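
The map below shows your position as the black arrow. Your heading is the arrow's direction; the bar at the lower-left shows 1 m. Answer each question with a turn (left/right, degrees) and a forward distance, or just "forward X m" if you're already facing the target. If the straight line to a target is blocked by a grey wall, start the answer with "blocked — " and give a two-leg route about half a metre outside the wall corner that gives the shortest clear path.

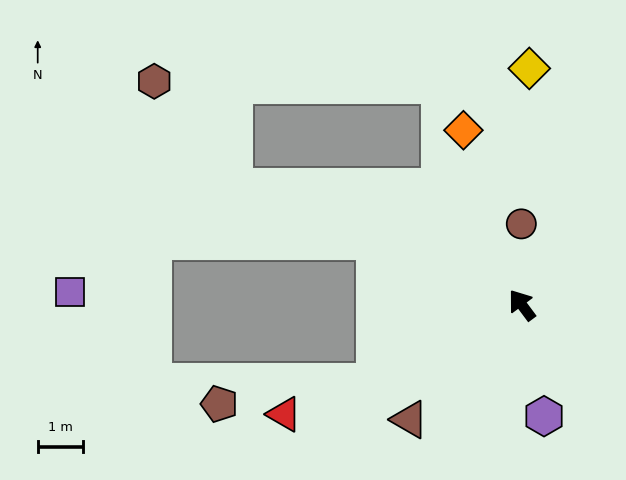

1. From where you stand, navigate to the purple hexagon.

turn left 155°, forward 2.5 m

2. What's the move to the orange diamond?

turn right 18°, forward 4.0 m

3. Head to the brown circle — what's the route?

turn right 36°, forward 1.8 m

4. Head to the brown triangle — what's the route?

turn left 99°, forward 3.5 m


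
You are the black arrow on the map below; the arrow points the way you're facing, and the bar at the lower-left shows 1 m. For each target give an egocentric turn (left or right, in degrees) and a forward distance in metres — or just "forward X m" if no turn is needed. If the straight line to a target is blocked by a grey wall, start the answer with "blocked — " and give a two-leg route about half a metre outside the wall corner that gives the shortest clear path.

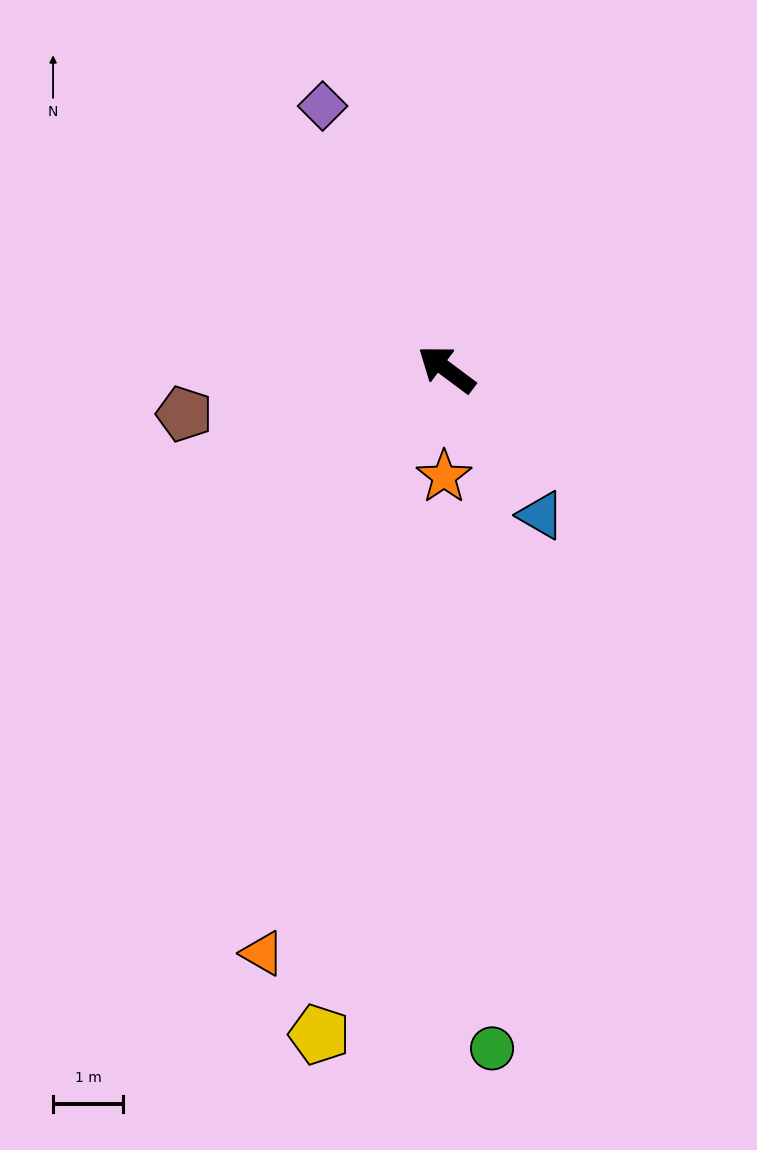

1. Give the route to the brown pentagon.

turn left 46°, forward 3.8 m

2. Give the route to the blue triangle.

turn left 160°, forward 2.5 m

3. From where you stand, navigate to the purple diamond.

turn right 28°, forward 4.2 m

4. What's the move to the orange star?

turn left 125°, forward 1.5 m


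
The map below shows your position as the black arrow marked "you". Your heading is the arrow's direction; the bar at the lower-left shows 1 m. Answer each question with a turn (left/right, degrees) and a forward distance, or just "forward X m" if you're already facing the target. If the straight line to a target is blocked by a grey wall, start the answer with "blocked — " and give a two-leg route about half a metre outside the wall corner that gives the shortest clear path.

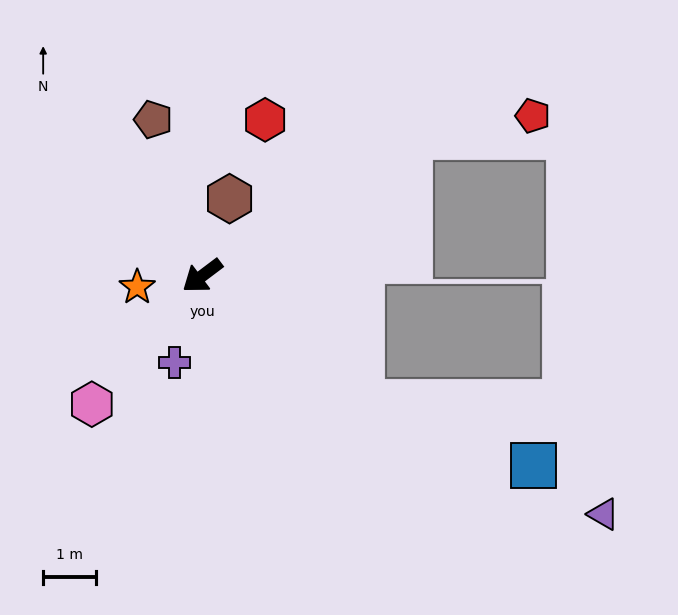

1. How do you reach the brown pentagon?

turn right 110°, forward 3.1 m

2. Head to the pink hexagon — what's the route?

turn left 12°, forward 3.2 m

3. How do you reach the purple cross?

turn left 35°, forward 1.7 m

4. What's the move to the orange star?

turn right 27°, forward 1.2 m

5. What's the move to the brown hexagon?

turn right 146°, forward 1.5 m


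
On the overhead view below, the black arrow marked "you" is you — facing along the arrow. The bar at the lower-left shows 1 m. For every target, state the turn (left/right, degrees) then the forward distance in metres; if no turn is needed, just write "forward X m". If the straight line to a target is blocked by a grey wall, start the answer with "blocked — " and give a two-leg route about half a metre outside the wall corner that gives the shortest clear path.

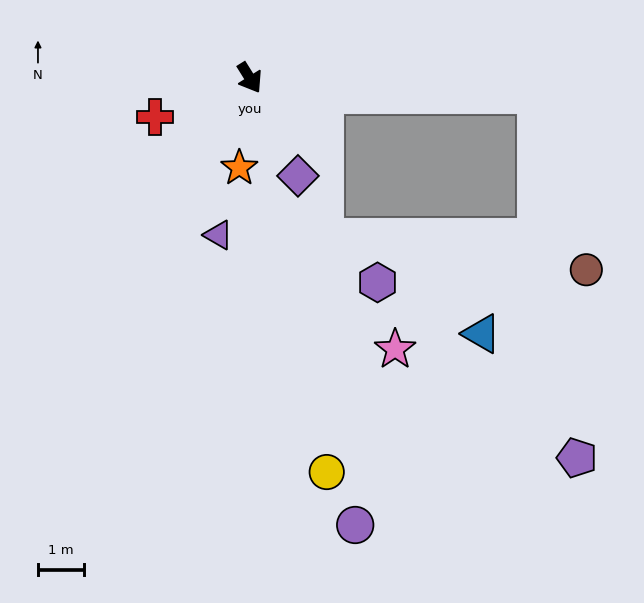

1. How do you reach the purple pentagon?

blocked — turn left 55°, forward 6.3 m, then turn right 81°, forward 8.0 m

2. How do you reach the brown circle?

blocked — turn left 55°, forward 6.3 m, then turn right 71°, forward 4.0 m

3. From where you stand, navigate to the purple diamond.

turn right 6°, forward 2.4 m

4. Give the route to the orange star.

turn right 39°, forward 2.0 m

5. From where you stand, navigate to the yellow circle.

turn right 21°, forward 8.8 m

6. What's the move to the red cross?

turn right 100°, forward 2.2 m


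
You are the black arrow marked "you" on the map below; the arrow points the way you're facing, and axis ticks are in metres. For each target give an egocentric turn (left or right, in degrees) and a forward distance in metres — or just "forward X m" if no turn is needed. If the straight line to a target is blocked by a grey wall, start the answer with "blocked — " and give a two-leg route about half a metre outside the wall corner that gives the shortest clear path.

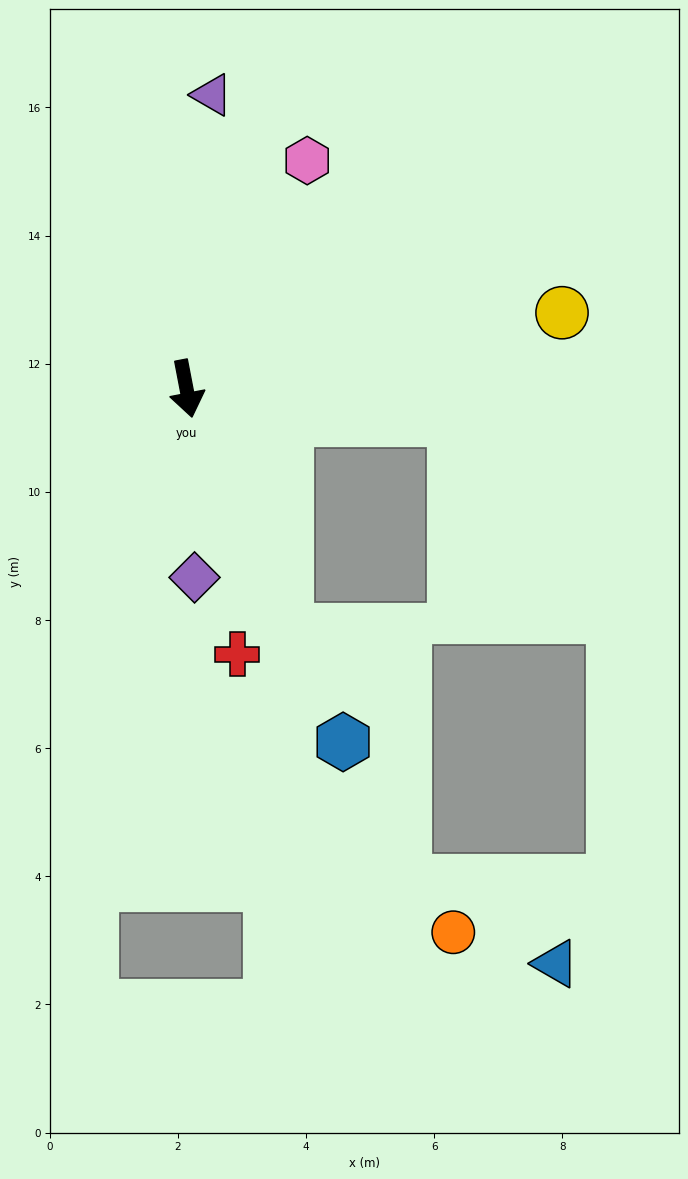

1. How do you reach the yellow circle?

turn left 91°, forward 6.0 m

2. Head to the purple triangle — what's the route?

turn left 164°, forward 4.6 m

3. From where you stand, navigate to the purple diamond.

turn right 8°, forward 2.9 m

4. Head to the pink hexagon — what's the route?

turn left 141°, forward 4.0 m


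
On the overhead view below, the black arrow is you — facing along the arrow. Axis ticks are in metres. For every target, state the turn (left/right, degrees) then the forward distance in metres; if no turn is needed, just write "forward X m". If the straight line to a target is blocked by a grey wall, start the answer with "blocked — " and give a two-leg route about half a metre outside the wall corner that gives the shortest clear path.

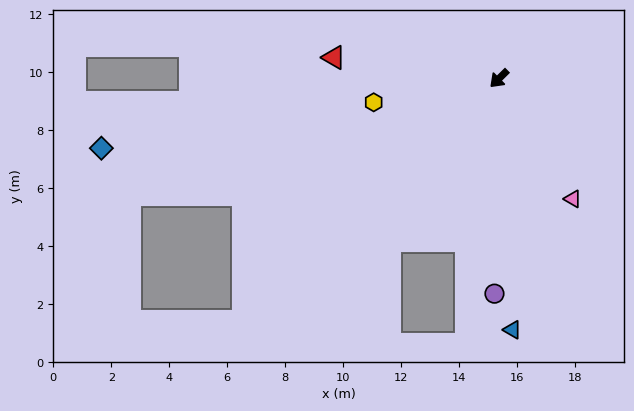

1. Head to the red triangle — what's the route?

turn right 52°, forward 5.7 m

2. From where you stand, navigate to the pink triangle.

turn left 77°, forward 4.9 m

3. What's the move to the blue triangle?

turn left 48°, forward 8.7 m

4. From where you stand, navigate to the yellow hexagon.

turn right 34°, forward 4.4 m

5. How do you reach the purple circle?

turn left 44°, forward 7.4 m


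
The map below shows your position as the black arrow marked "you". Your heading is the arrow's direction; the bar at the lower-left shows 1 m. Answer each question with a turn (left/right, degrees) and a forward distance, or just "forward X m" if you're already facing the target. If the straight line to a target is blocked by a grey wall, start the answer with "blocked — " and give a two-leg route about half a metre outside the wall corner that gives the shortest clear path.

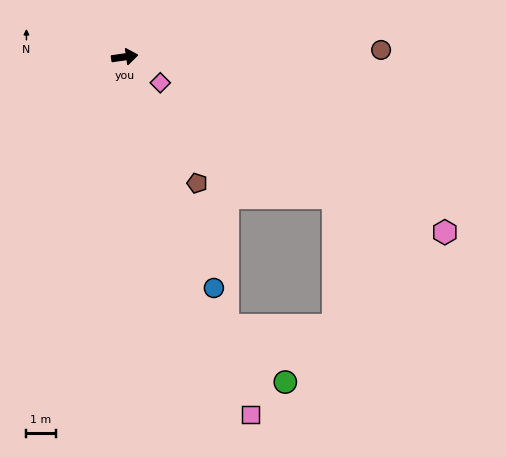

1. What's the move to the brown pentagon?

turn right 68°, forward 5.0 m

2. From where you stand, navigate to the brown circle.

turn right 7°, forward 8.8 m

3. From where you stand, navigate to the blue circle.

turn right 77°, forward 8.5 m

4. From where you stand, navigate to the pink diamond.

turn right 44°, forward 1.5 m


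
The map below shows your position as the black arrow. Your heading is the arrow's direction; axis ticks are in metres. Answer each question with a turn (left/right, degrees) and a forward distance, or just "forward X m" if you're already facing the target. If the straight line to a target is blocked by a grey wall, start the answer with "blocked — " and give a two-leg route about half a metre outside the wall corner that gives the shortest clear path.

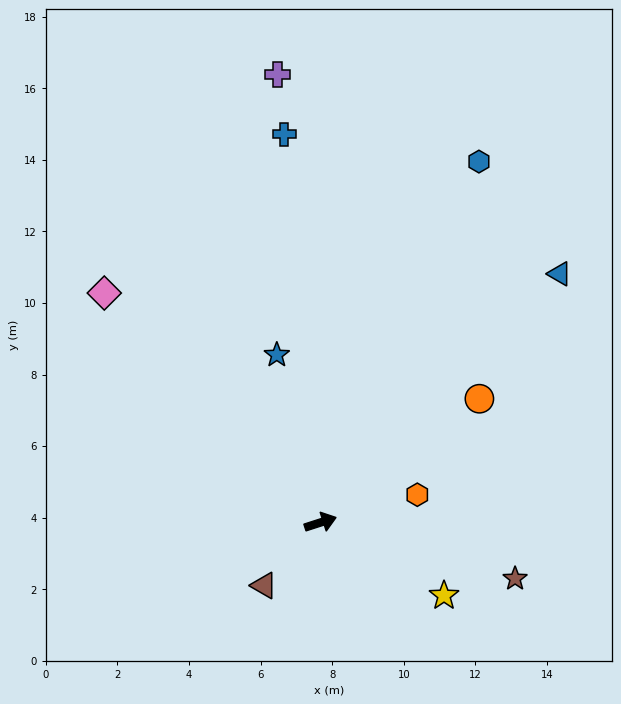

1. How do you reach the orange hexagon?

forward 2.8 m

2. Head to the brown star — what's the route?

turn right 34°, forward 5.7 m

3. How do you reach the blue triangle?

turn left 28°, forward 9.6 m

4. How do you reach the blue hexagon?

turn left 48°, forward 11.0 m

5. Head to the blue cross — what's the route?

turn left 77°, forward 10.9 m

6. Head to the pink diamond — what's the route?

turn left 115°, forward 8.8 m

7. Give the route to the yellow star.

turn right 49°, forward 4.0 m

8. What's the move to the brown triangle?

turn right 150°, forward 2.4 m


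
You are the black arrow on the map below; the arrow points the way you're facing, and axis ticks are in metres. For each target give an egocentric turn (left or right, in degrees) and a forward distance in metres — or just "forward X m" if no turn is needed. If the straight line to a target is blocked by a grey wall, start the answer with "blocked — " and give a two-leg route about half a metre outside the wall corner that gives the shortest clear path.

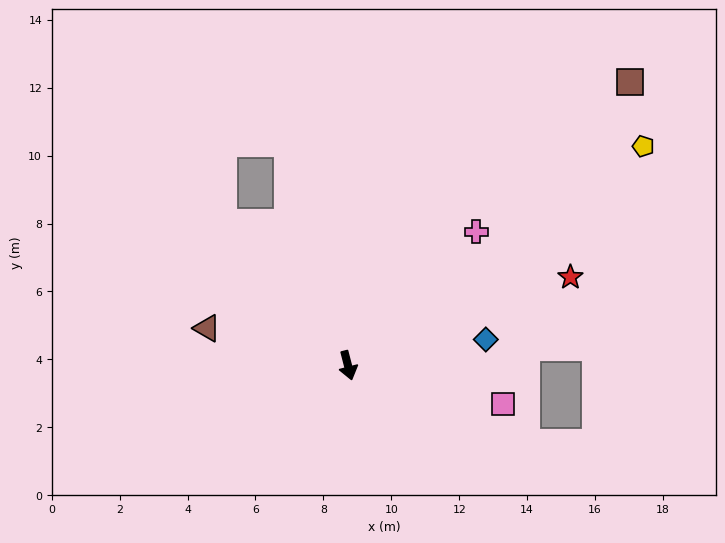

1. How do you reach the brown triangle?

turn right 119°, forward 4.3 m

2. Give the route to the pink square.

turn left 62°, forward 4.7 m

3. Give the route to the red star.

turn left 97°, forward 7.0 m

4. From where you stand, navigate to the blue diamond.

turn left 86°, forward 4.1 m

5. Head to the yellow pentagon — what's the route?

turn left 112°, forward 10.8 m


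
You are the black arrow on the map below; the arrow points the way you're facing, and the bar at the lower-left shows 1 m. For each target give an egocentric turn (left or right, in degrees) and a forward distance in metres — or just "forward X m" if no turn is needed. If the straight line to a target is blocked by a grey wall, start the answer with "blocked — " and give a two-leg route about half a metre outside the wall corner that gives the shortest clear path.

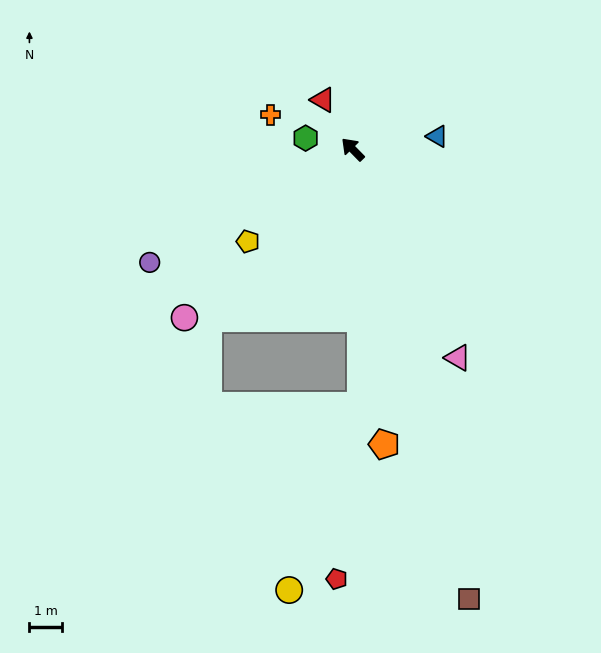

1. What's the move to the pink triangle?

turn left 162°, forward 7.2 m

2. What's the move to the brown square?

turn left 150°, forward 14.3 m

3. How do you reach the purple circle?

turn left 75°, forward 7.1 m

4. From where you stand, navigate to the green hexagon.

turn left 32°, forward 1.5 m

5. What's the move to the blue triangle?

turn right 126°, forward 2.6 m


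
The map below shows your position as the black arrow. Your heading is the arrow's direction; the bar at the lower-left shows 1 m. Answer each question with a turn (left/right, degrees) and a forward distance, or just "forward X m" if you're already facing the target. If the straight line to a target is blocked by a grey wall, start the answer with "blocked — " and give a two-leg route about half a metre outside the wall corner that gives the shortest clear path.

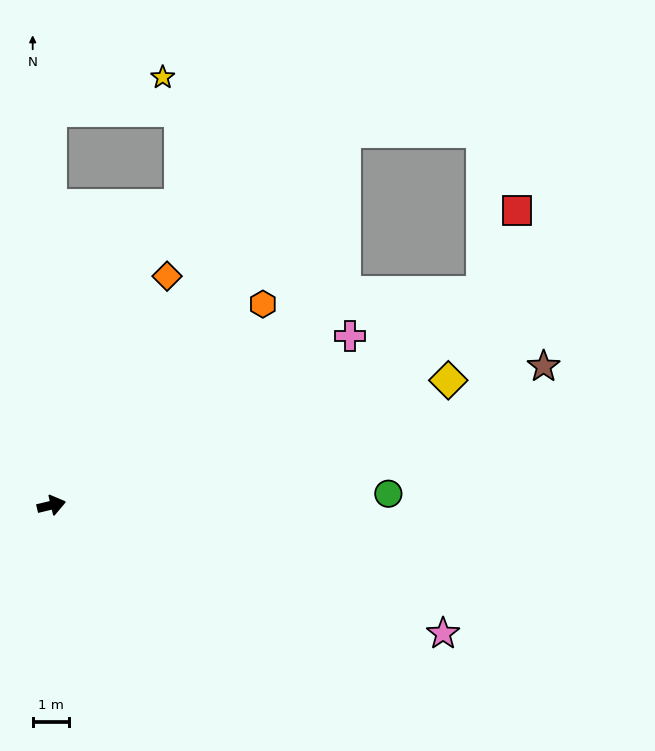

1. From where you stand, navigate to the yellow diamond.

turn left 4°, forward 11.3 m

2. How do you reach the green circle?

turn right 11°, forward 9.2 m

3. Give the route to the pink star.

turn right 32°, forward 11.2 m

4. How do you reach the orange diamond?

turn left 50°, forward 7.0 m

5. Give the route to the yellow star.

blocked — turn left 77°, forward 10.7 m, then turn right 73°, forward 3.2 m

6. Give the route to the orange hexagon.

turn left 30°, forward 8.0 m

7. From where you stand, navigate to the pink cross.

turn left 16°, forward 9.4 m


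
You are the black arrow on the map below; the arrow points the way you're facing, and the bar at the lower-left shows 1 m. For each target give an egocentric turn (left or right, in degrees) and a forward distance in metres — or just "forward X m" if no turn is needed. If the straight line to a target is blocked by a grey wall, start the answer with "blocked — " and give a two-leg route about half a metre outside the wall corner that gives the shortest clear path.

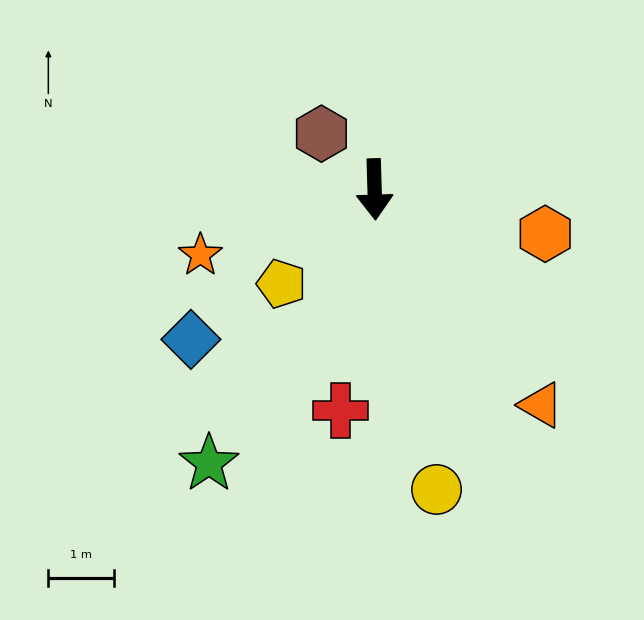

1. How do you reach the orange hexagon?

turn left 74°, forward 2.7 m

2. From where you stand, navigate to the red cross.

turn right 10°, forward 3.4 m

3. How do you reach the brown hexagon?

turn right 138°, forward 1.2 m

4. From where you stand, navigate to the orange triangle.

turn left 36°, forward 4.2 m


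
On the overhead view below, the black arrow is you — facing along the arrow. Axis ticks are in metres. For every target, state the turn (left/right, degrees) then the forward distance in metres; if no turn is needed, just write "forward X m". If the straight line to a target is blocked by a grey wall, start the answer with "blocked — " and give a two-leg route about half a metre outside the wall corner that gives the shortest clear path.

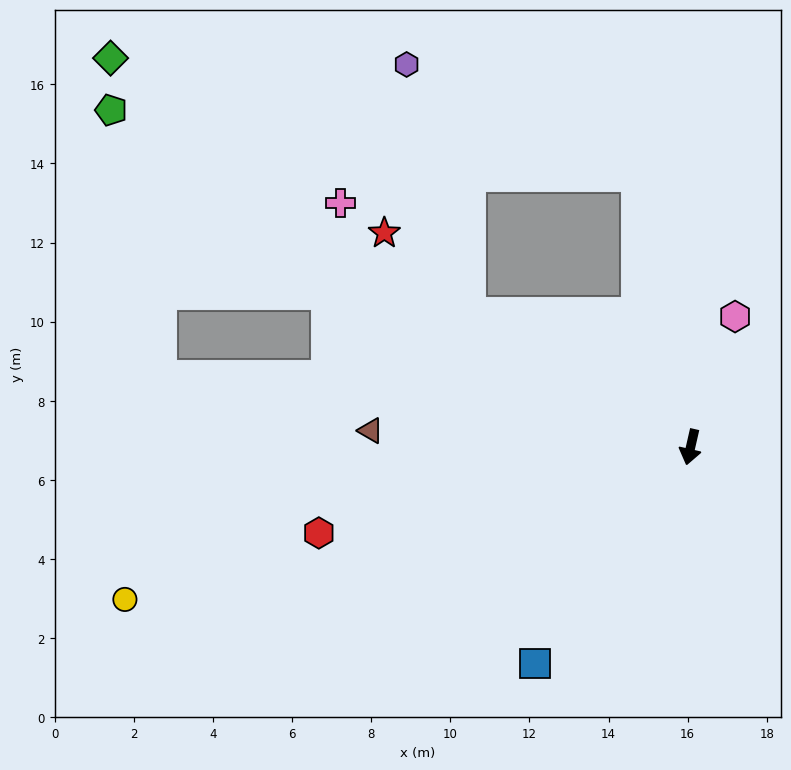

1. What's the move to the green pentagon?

turn right 107°, forward 16.9 m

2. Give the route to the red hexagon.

turn right 64°, forward 9.6 m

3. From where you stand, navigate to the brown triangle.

turn right 80°, forward 8.1 m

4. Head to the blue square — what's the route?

turn right 23°, forward 6.7 m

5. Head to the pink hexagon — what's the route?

turn left 174°, forward 3.5 m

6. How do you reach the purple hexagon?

blocked — turn right 108°, forward 6.5 m, then turn right 45°, forward 6.5 m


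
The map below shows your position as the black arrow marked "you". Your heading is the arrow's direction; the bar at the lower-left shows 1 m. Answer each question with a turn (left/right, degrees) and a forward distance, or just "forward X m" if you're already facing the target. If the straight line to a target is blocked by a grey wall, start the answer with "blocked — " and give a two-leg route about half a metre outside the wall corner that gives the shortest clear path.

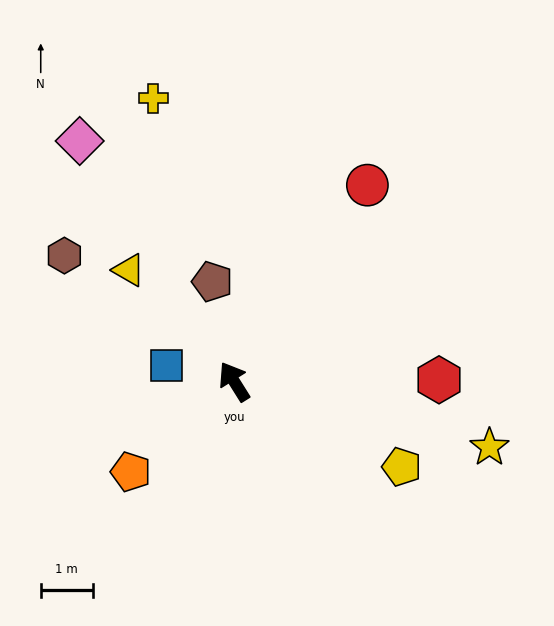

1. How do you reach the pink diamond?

forward 5.5 m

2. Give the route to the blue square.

turn left 44°, forward 1.3 m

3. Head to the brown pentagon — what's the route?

turn right 20°, forward 2.0 m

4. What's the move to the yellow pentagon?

turn right 149°, forward 3.6 m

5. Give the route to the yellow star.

turn right 136°, forward 5.0 m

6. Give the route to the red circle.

turn right 66°, forward 4.5 m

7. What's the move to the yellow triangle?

turn left 11°, forward 2.9 m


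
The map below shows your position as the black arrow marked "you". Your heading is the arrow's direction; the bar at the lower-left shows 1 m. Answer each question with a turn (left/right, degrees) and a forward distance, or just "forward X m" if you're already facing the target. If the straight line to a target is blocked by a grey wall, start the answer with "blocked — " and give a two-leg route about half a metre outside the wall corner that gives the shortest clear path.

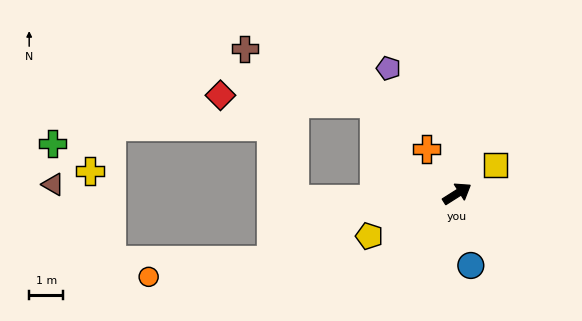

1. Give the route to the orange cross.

turn left 92°, forward 1.6 m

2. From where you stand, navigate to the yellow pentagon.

turn left 174°, forward 2.9 m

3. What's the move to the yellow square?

turn left 4°, forward 1.4 m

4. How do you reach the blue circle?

turn right 112°, forward 2.2 m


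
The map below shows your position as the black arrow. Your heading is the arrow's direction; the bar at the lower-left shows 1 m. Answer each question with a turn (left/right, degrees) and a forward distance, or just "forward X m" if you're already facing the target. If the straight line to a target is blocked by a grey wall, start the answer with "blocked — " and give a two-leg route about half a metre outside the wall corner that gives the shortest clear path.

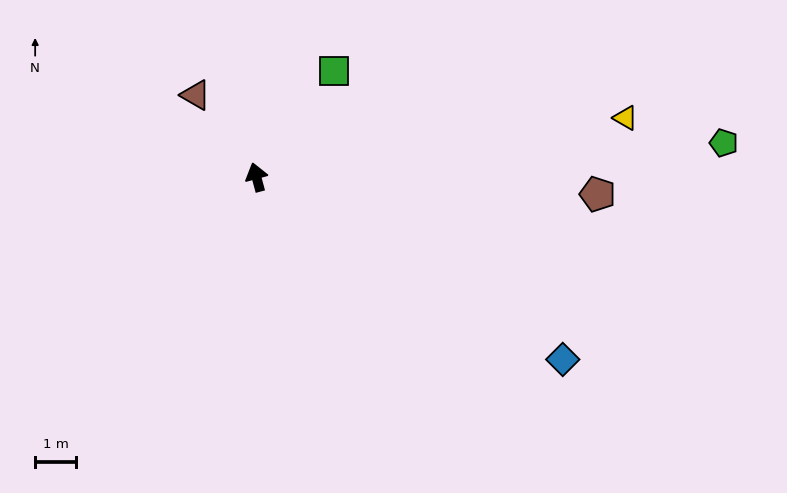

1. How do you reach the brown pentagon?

turn right 108°, forward 8.4 m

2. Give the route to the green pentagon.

turn right 101°, forward 11.5 m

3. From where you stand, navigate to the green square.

turn right 51°, forward 3.2 m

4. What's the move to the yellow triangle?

turn right 96°, forward 9.2 m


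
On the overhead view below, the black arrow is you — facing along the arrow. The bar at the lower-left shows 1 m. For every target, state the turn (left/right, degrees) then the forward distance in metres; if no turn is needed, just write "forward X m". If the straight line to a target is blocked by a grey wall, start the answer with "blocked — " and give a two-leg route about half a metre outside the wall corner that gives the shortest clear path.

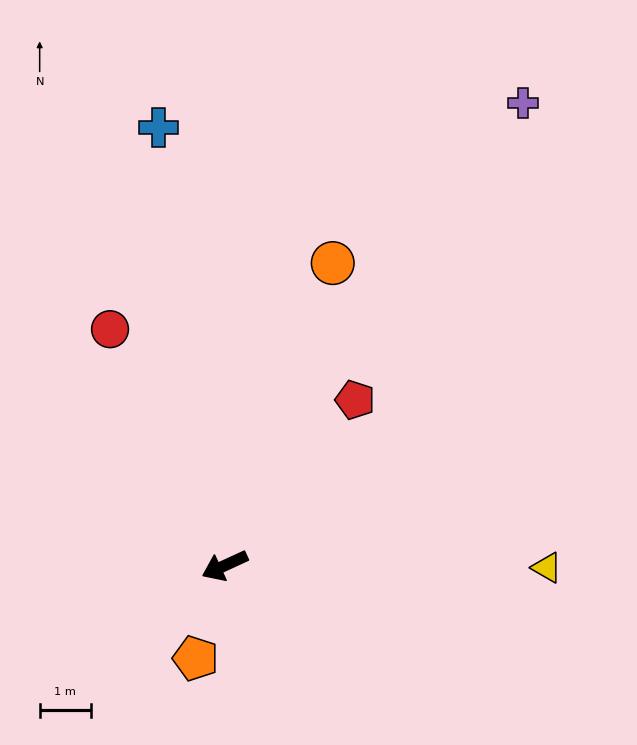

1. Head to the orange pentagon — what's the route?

turn left 48°, forward 1.9 m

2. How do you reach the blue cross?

turn right 106°, forward 8.7 m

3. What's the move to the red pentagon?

turn right 153°, forward 4.1 m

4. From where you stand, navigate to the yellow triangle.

turn left 155°, forward 6.3 m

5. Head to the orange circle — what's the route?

turn right 134°, forward 6.3 m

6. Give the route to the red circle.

turn right 89°, forward 5.2 m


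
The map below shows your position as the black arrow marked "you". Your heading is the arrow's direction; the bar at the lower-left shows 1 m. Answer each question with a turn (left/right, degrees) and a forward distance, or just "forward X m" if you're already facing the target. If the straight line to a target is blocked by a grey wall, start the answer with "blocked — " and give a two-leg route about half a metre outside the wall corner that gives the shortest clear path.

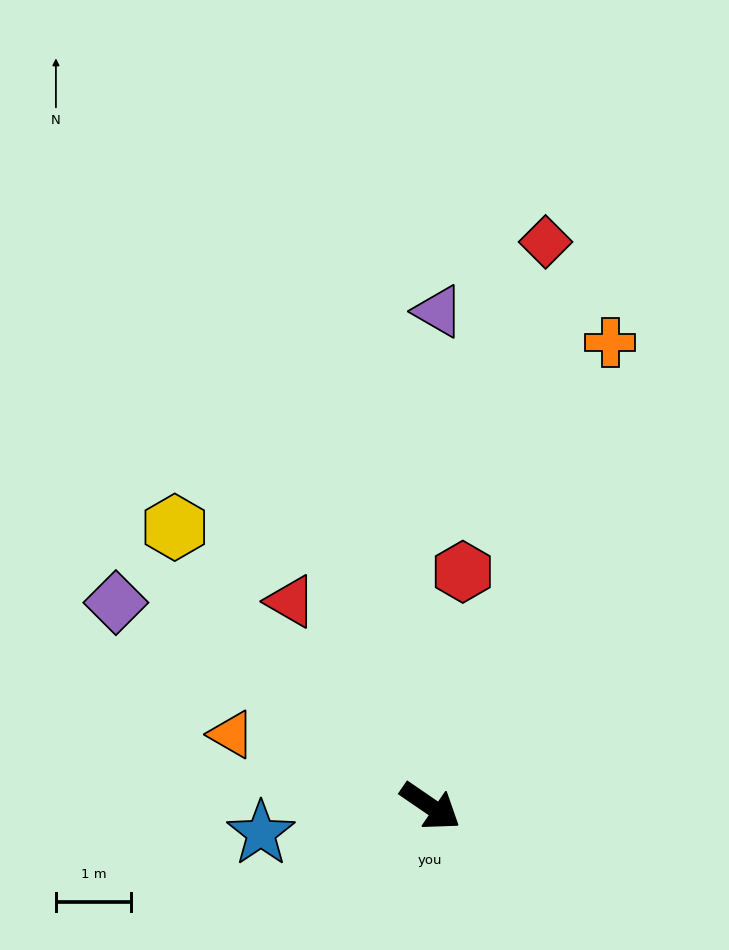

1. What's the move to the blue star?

turn right 137°, forward 2.3 m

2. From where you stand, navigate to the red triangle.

turn left 159°, forward 3.3 m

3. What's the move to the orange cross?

turn left 103°, forward 6.6 m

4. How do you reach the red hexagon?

turn left 117°, forward 3.1 m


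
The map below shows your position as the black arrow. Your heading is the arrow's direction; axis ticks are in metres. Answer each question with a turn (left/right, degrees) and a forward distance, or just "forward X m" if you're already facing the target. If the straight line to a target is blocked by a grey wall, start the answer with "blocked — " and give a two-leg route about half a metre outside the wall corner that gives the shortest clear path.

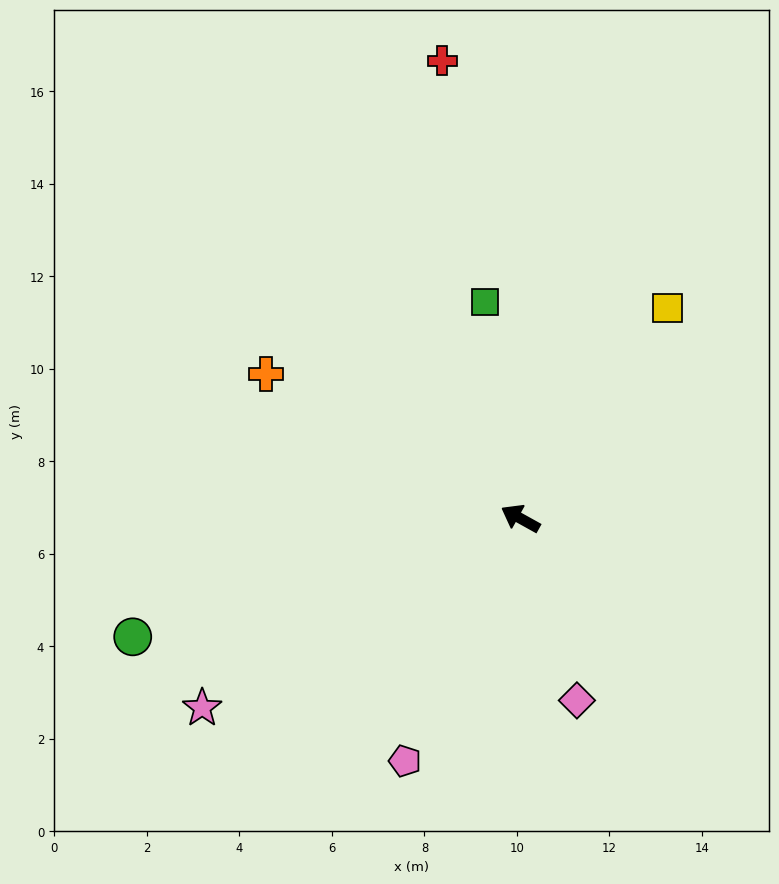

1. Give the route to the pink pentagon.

turn left 94°, forward 5.8 m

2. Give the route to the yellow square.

turn right 96°, forward 5.6 m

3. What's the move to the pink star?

turn left 60°, forward 8.0 m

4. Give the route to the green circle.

turn left 46°, forward 8.8 m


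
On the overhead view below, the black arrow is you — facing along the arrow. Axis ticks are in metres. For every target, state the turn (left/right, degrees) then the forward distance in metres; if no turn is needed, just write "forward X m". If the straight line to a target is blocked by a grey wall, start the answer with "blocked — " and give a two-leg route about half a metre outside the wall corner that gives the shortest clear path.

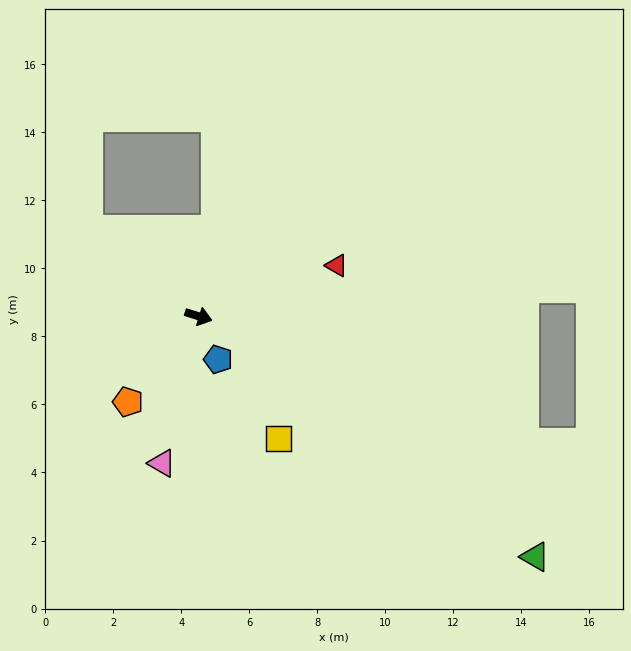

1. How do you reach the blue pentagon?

turn right 48°, forward 1.4 m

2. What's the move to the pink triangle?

turn right 87°, forward 4.5 m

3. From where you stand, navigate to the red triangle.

turn left 38°, forward 4.3 m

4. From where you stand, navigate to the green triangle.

turn right 18°, forward 12.2 m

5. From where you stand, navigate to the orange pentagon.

turn right 112°, forward 3.3 m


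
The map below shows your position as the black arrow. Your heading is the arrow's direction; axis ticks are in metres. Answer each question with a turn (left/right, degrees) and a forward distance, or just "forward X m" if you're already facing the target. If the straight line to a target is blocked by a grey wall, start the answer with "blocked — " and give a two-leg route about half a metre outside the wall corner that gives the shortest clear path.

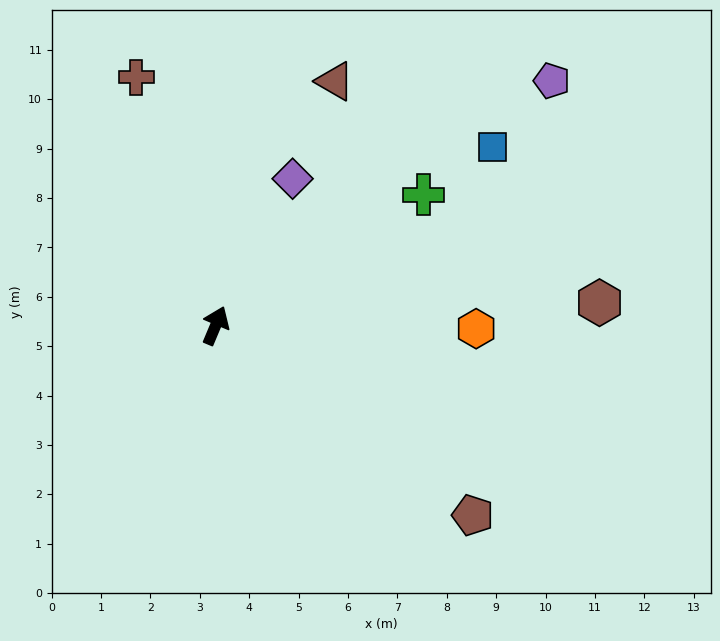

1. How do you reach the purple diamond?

turn right 5°, forward 3.4 m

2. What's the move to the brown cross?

turn left 40°, forward 5.3 m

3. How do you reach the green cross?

turn right 35°, forward 5.0 m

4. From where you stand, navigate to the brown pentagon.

turn right 104°, forward 6.5 m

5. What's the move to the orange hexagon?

turn right 68°, forward 5.3 m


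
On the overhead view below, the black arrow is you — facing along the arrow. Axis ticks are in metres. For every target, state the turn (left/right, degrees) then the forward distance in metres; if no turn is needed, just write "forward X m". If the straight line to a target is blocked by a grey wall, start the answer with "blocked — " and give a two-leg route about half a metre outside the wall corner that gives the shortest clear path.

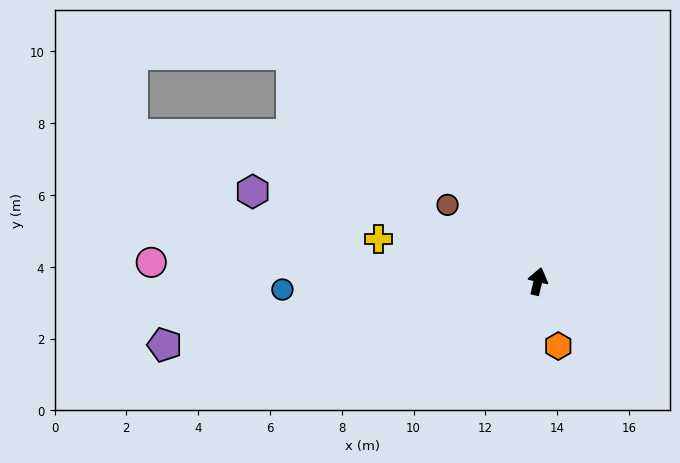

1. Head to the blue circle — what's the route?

turn left 105°, forward 7.1 m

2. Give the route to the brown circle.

turn left 63°, forward 3.3 m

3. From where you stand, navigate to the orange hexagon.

turn right 149°, forward 1.9 m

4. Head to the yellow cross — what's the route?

turn left 89°, forward 4.6 m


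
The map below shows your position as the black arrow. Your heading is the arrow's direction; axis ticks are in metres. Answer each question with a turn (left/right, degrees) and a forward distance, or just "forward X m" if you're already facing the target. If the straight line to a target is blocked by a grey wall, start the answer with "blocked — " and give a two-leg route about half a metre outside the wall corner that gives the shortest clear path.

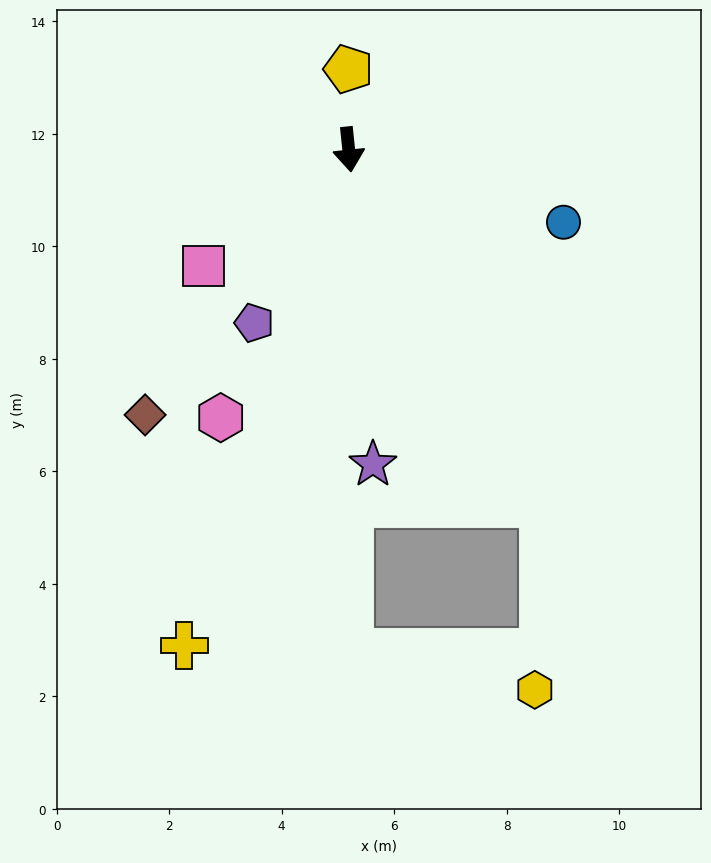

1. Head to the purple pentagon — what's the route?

turn right 34°, forward 3.5 m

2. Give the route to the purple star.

forward 5.6 m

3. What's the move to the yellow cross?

turn right 24°, forward 9.3 m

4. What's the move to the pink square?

turn right 57°, forward 3.3 m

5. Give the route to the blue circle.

turn left 65°, forward 4.0 m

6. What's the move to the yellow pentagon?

turn left 174°, forward 1.4 m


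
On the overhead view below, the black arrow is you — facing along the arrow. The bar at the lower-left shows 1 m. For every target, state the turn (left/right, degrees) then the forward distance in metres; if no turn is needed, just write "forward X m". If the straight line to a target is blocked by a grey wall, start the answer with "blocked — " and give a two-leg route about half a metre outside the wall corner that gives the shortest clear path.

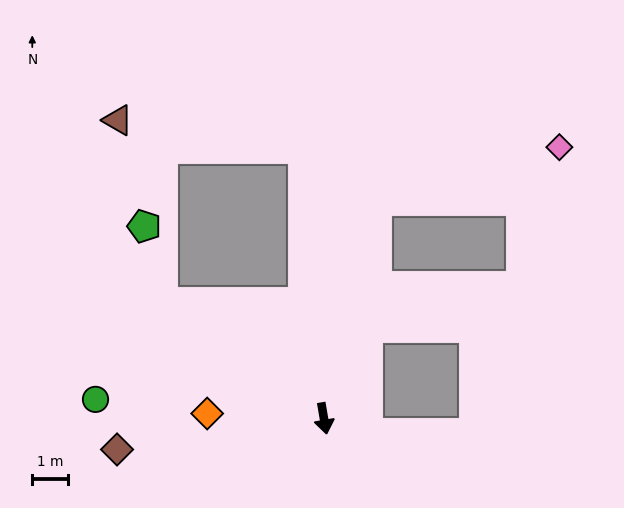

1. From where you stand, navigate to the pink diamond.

blocked — turn left 157°, forward 6.3 m, then turn right 60°, forward 5.4 m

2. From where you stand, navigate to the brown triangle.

blocked — turn left 175°, forward 7.6 m, then turn left 77°, forward 5.3 m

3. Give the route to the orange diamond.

turn right 102°, forward 3.3 m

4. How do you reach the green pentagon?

blocked — turn right 136°, forward 5.6 m, then turn right 39°, forward 2.2 m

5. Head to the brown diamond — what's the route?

turn right 91°, forward 5.9 m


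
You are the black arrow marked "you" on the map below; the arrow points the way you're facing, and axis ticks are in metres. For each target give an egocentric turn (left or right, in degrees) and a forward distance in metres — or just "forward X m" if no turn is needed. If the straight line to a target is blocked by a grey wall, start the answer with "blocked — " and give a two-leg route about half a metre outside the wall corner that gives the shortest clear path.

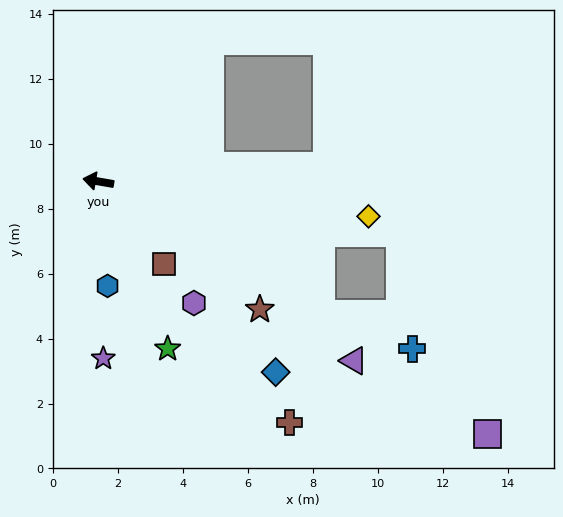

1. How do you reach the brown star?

turn left 151°, forward 6.3 m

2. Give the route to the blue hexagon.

turn left 105°, forward 3.2 m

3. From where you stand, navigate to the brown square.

turn left 138°, forward 3.2 m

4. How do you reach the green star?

turn left 122°, forward 5.6 m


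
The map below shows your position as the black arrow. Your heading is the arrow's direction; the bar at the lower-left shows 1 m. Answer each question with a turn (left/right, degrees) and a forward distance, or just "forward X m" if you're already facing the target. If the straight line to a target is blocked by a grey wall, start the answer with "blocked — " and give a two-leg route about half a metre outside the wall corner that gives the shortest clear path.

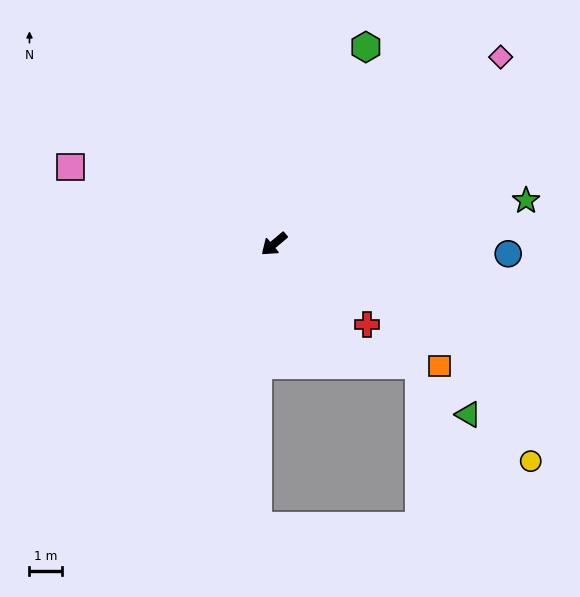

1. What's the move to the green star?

turn left 150°, forward 7.8 m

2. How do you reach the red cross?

turn left 99°, forward 3.7 m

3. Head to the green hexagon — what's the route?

turn right 155°, forward 6.6 m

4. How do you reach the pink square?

turn right 61°, forward 6.6 m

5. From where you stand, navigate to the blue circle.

turn left 138°, forward 7.1 m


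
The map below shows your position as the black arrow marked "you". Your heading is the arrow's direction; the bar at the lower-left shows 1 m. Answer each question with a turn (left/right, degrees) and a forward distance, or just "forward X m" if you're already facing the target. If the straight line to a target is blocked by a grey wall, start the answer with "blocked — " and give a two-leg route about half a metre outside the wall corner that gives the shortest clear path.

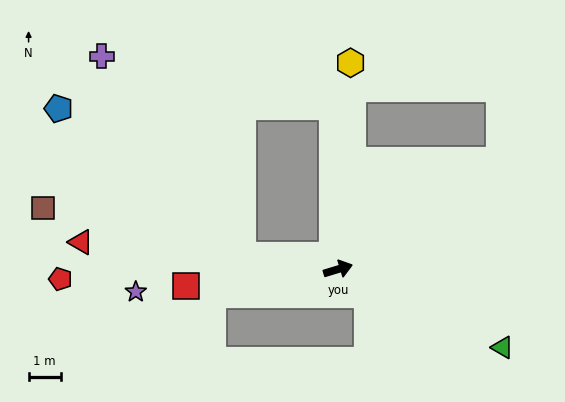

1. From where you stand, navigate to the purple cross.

blocked — turn left 155°, forward 3.0 m, then turn right 46°, forward 7.6 m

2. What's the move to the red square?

turn left 169°, forward 4.8 m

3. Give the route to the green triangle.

turn right 42°, forward 5.7 m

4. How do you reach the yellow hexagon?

turn left 70°, forward 6.5 m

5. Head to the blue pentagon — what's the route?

blocked — turn left 155°, forward 3.0 m, then turn right 30°, forward 7.4 m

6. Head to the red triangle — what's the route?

turn left 157°, forward 8.1 m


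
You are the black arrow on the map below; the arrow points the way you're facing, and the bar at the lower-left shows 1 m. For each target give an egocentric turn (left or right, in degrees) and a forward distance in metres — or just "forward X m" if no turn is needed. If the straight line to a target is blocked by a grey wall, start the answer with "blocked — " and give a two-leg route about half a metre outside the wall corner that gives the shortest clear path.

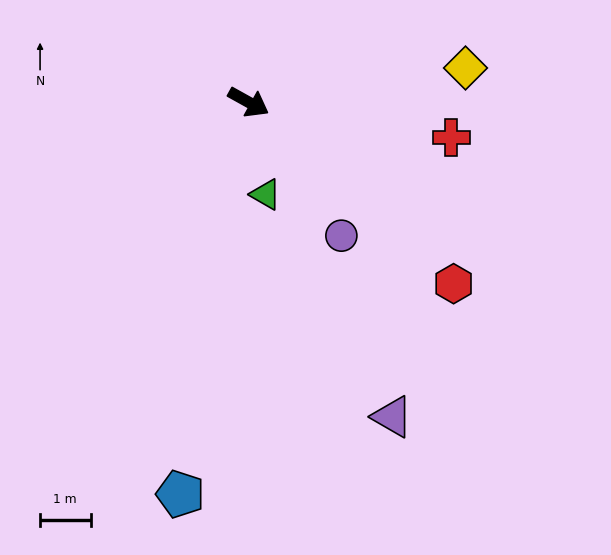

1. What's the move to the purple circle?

turn right 26°, forward 3.2 m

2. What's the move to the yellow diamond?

turn left 38°, forward 4.4 m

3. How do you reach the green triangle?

turn right 51°, forward 1.9 m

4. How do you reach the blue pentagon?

turn right 71°, forward 7.9 m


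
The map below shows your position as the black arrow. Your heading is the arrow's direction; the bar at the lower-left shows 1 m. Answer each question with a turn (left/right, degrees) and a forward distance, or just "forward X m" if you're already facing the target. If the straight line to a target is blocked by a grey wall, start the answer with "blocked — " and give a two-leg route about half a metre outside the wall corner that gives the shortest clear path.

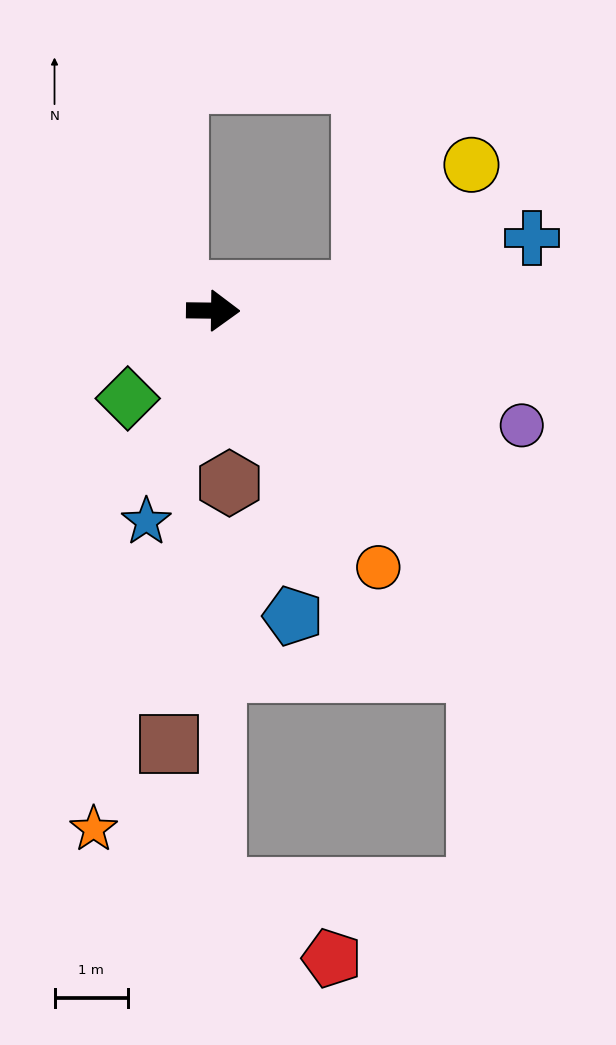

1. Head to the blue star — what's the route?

turn right 107°, forward 3.0 m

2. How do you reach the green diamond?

turn right 134°, forward 1.7 m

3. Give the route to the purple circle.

turn right 20°, forward 4.5 m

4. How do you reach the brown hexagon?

turn right 84°, forward 2.4 m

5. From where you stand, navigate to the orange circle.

turn right 57°, forward 4.2 m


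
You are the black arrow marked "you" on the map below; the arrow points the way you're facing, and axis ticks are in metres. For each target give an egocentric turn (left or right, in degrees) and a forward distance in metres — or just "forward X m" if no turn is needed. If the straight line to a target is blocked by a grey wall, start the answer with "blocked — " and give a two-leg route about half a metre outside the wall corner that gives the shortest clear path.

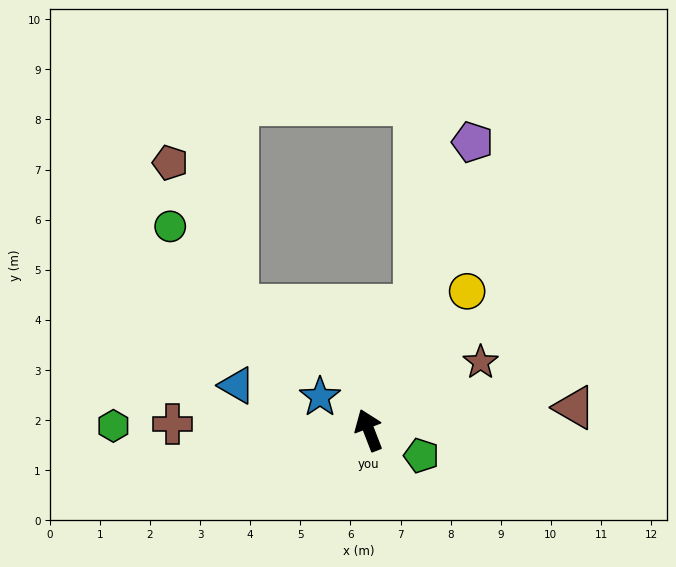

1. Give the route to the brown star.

turn right 80°, forward 2.6 m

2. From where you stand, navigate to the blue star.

turn left 35°, forward 1.2 m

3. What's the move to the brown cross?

turn left 67°, forward 3.9 m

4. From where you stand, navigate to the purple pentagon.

turn right 41°, forward 6.1 m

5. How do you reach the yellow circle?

turn right 56°, forward 3.4 m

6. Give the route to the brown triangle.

turn right 105°, forward 4.1 m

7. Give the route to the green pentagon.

turn right 137°, forward 1.2 m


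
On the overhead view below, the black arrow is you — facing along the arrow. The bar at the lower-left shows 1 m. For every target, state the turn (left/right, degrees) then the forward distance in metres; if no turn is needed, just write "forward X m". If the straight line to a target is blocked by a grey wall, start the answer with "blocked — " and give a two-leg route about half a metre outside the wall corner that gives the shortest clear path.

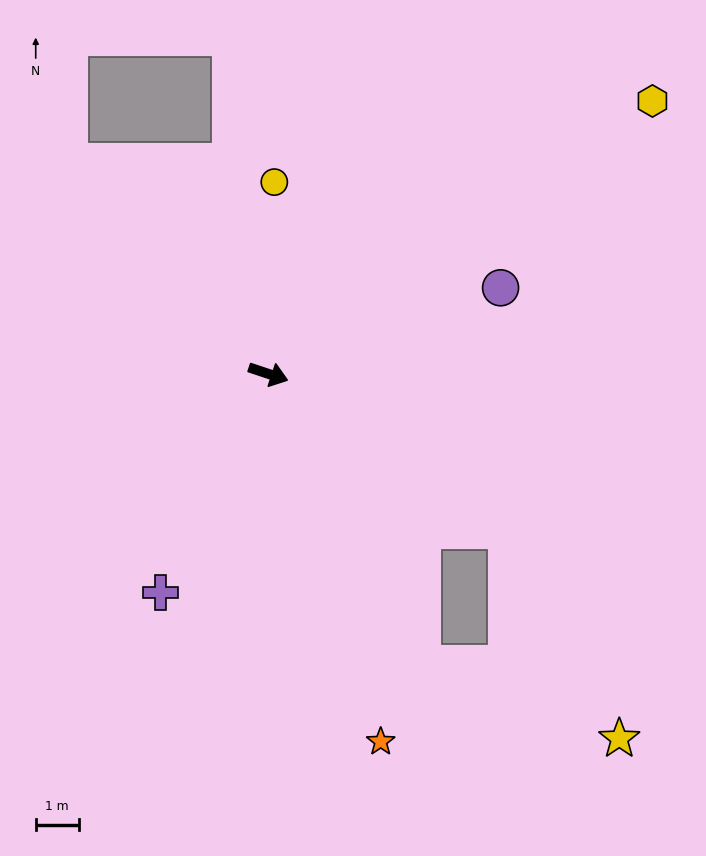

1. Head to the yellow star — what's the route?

blocked — turn right 15°, forward 6.6 m, then turn right 28°, forward 5.5 m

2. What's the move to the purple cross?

turn right 98°, forward 5.7 m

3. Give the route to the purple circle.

turn left 39°, forward 5.7 m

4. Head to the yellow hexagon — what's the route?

turn left 54°, forward 10.9 m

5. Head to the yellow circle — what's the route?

turn left 107°, forward 4.4 m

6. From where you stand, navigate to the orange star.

turn right 55°, forward 8.9 m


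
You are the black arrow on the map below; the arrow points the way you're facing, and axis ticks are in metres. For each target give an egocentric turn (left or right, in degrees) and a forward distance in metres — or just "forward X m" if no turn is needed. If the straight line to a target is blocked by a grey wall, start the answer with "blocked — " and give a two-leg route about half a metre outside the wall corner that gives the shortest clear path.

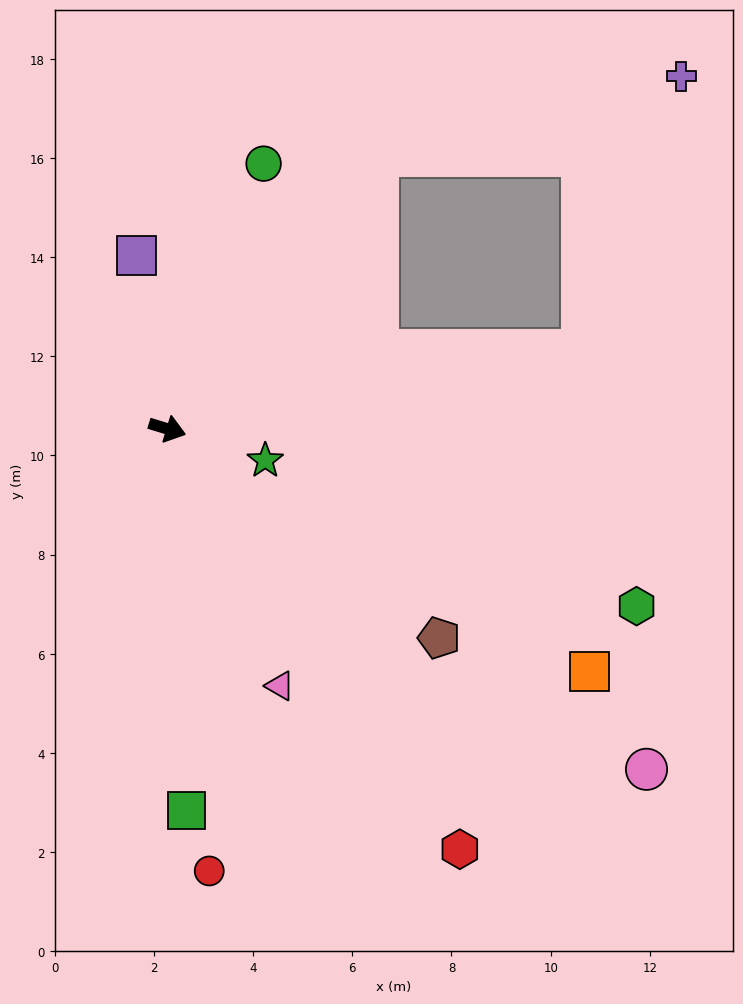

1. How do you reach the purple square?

turn left 117°, forward 3.6 m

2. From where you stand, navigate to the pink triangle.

turn right 49°, forward 5.7 m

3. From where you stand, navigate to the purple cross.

blocked — turn left 69°, forward 7.0 m, then turn right 37°, forward 6.3 m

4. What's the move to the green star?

forward 2.1 m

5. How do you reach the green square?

turn right 70°, forward 7.7 m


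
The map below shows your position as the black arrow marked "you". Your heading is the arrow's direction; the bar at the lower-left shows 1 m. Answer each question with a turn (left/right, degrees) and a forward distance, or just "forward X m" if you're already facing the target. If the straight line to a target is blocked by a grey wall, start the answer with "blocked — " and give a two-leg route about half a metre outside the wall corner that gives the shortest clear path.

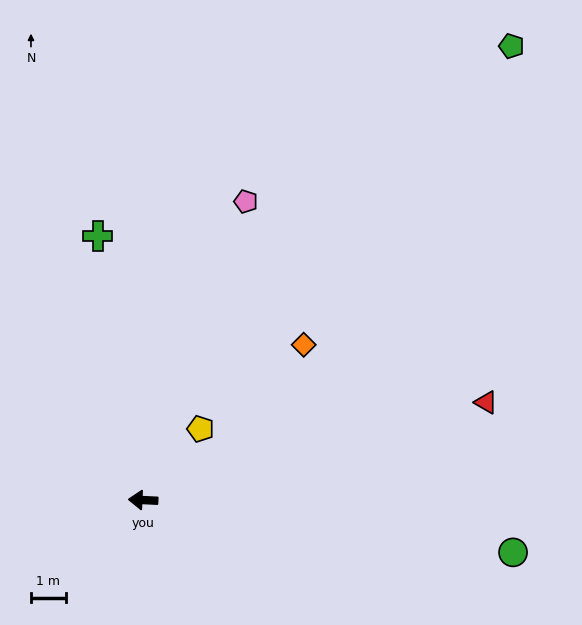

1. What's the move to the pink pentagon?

turn right 106°, forward 9.0 m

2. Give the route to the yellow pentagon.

turn right 126°, forward 2.6 m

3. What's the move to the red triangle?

turn right 161°, forward 10.2 m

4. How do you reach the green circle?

turn left 175°, forward 10.7 m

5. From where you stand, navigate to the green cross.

turn right 78°, forward 7.7 m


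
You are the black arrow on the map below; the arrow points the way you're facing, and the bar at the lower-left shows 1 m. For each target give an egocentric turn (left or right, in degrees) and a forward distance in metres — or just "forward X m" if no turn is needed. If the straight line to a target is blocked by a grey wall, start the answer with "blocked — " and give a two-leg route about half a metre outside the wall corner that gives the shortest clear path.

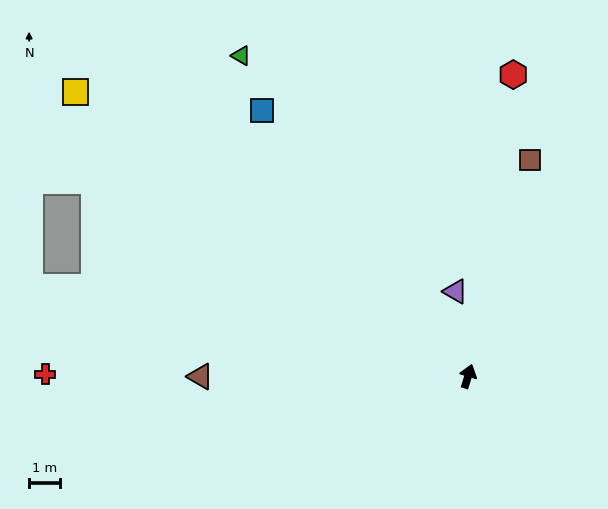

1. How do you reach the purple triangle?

turn left 26°, forward 2.7 m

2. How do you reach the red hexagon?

turn left 9°, forward 9.8 m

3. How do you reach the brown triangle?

turn left 107°, forward 8.6 m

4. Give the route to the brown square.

forward 7.2 m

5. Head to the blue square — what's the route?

turn left 55°, forward 10.8 m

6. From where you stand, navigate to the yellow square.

turn left 71°, forward 15.5 m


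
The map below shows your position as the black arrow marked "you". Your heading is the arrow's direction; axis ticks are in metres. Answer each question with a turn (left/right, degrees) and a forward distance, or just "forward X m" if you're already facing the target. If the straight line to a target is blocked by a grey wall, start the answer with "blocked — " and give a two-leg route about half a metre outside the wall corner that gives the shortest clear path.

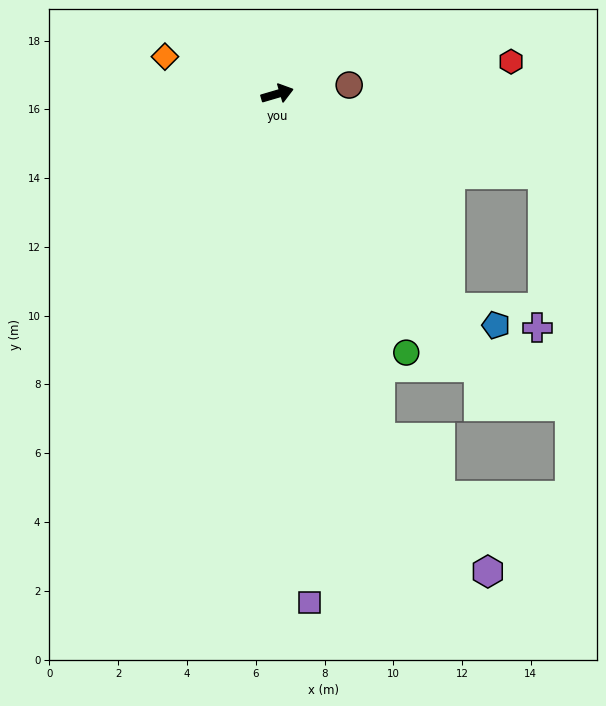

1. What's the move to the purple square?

turn right 103°, forward 14.8 m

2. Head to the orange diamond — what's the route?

turn left 145°, forward 3.4 m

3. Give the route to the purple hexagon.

blocked — turn right 90°, forward 10.4 m, then turn left 22°, forward 5.0 m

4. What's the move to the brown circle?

turn right 9°, forward 2.1 m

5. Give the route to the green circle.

turn right 80°, forward 8.4 m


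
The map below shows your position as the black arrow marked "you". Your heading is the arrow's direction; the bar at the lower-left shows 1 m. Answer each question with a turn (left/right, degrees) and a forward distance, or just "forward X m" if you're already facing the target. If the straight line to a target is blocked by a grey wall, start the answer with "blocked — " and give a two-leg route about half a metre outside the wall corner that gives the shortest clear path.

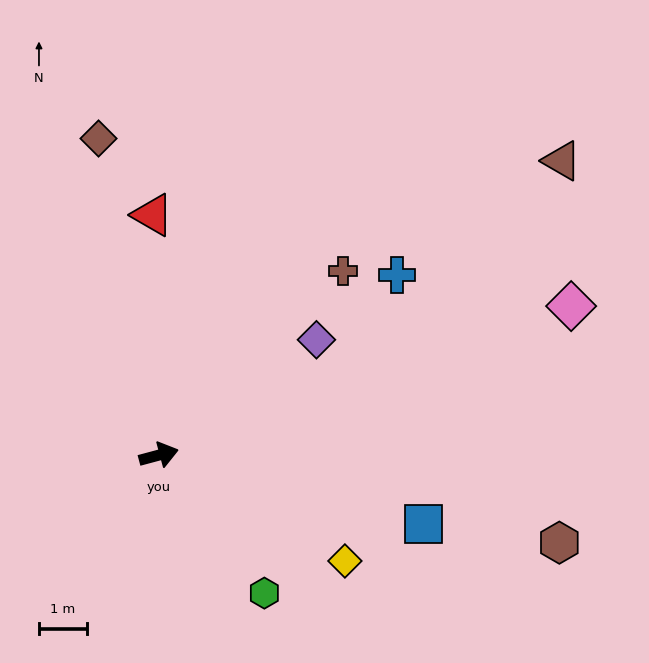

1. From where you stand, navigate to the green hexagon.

turn right 68°, forward 3.7 m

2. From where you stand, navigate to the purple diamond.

turn left 21°, forward 4.1 m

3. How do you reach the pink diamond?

turn left 5°, forward 9.2 m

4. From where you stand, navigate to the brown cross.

turn left 30°, forward 5.5 m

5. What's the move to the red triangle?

turn left 76°, forward 5.1 m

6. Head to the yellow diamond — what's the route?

turn right 45°, forward 4.5 m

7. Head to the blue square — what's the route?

turn right 30°, forward 5.7 m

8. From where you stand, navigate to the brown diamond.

turn left 86°, forward 6.8 m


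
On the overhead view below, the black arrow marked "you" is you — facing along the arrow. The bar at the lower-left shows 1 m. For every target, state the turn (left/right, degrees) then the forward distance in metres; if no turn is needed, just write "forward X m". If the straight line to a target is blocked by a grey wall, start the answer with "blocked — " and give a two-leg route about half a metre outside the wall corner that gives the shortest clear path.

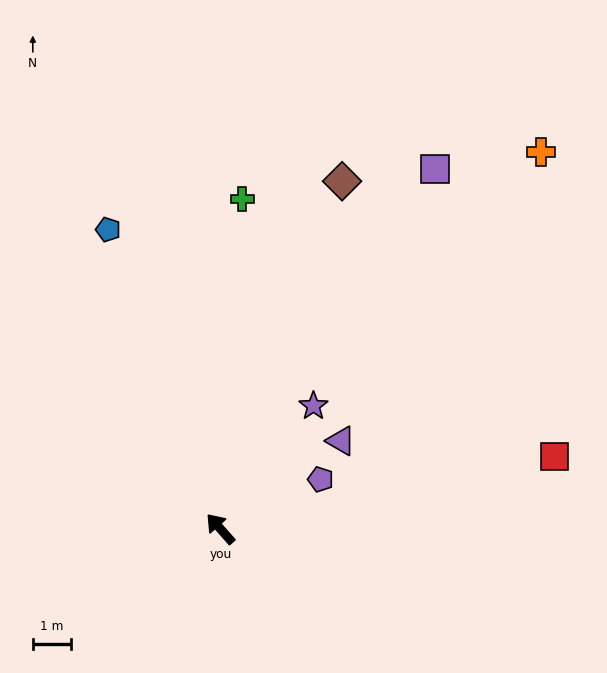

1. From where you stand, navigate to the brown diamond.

turn right 61°, forward 9.6 m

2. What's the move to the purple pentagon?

turn right 105°, forward 2.9 m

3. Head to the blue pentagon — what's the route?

turn right 21°, forward 8.3 m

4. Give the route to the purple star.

turn right 79°, forward 4.0 m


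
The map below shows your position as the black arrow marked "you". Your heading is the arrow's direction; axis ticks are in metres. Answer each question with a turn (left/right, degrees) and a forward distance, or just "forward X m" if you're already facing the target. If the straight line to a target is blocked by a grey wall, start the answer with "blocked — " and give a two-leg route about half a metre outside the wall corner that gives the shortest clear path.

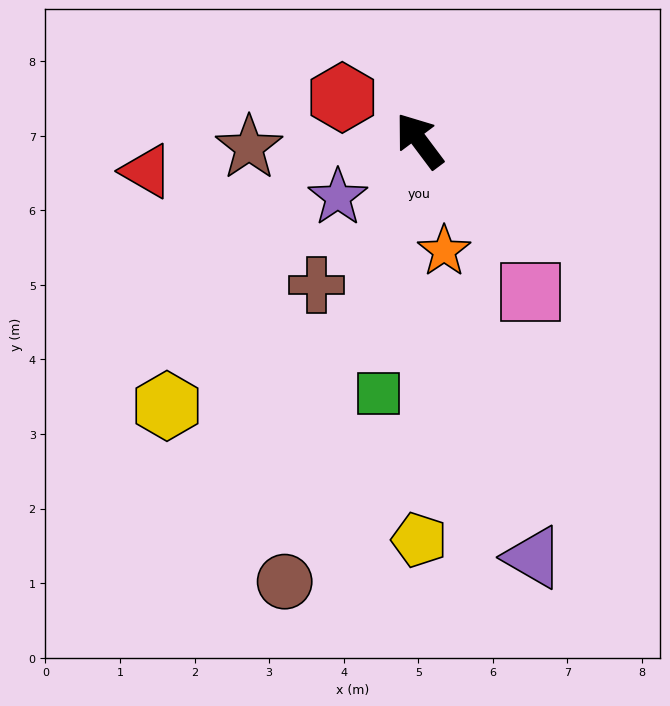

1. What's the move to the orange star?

turn left 156°, forward 1.5 m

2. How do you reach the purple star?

turn left 88°, forward 1.3 m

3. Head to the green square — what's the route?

turn left 134°, forward 3.4 m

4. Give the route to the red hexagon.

turn left 24°, forward 1.2 m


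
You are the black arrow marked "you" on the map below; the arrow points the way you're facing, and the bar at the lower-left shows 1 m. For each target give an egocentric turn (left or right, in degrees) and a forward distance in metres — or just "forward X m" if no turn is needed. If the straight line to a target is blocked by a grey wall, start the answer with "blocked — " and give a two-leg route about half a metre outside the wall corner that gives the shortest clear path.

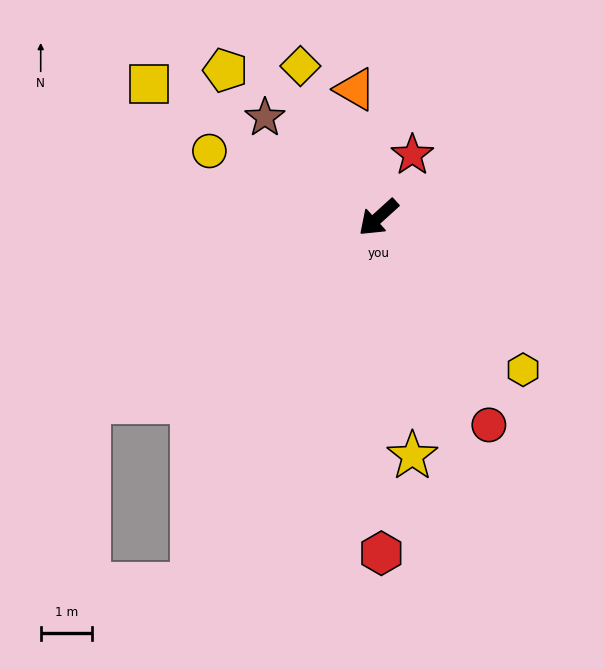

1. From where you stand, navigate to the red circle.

turn left 76°, forward 4.5 m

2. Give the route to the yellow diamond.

turn right 105°, forward 3.3 m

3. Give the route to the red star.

turn right 161°, forward 1.4 m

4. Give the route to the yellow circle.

turn right 64°, forward 3.5 m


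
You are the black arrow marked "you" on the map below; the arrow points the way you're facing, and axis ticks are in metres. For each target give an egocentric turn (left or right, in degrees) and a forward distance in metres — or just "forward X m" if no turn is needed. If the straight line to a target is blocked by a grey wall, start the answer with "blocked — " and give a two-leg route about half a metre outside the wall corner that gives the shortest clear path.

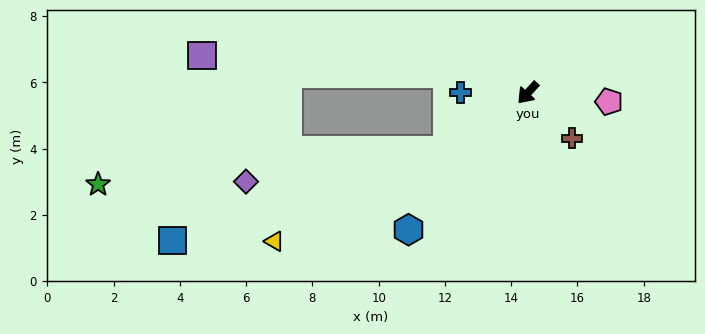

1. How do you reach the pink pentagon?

turn left 126°, forward 2.5 m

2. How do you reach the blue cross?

turn right 48°, forward 2.0 m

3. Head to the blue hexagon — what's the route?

forward 5.5 m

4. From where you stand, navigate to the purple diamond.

blocked — turn right 13°, forward 3.0 m, then turn right 26°, forward 6.1 m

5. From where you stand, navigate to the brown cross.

turn left 87°, forward 1.9 m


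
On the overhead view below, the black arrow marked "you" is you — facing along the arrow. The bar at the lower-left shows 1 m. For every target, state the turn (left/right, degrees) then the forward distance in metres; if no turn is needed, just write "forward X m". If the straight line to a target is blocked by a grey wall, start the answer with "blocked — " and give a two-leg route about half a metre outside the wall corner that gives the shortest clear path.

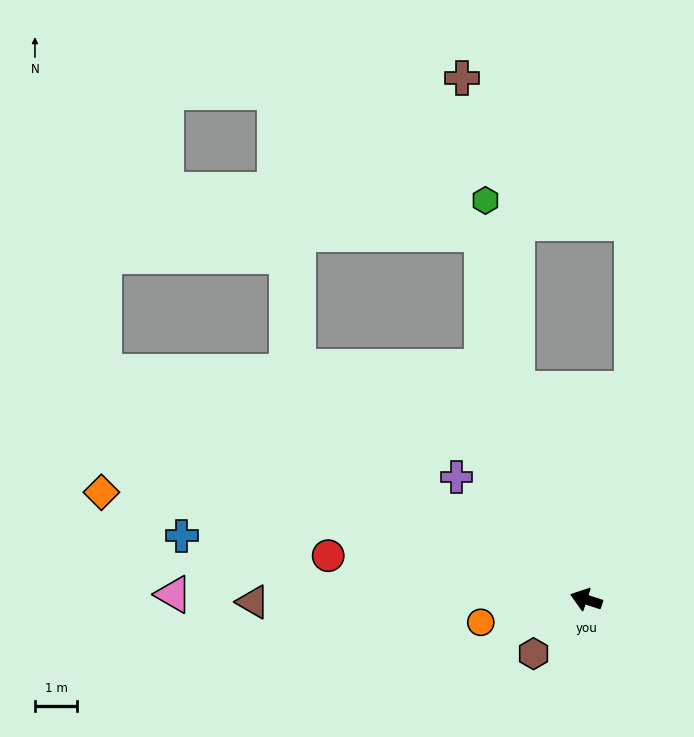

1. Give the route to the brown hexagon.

turn left 64°, forward 1.8 m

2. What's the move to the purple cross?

turn right 25°, forward 4.2 m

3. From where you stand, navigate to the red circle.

turn left 8°, forward 6.2 m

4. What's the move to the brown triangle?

turn left 19°, forward 7.9 m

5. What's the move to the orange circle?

turn left 30°, forward 2.5 m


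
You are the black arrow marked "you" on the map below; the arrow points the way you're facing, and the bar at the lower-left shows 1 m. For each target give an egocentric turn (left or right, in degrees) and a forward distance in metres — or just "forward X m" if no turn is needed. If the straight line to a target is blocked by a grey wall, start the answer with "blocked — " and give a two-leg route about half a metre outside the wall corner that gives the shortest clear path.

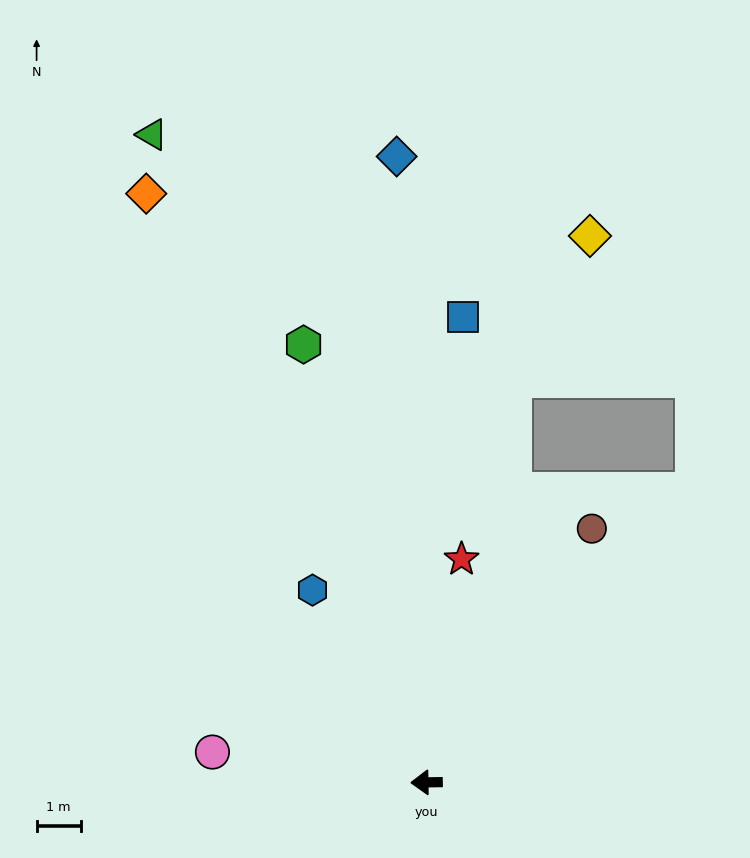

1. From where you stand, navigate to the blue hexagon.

turn right 60°, forward 5.1 m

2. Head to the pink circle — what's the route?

turn right 9°, forward 4.9 m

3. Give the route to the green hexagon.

turn right 75°, forward 10.3 m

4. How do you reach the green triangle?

turn right 68°, forward 16.0 m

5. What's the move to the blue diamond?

turn right 88°, forward 14.3 m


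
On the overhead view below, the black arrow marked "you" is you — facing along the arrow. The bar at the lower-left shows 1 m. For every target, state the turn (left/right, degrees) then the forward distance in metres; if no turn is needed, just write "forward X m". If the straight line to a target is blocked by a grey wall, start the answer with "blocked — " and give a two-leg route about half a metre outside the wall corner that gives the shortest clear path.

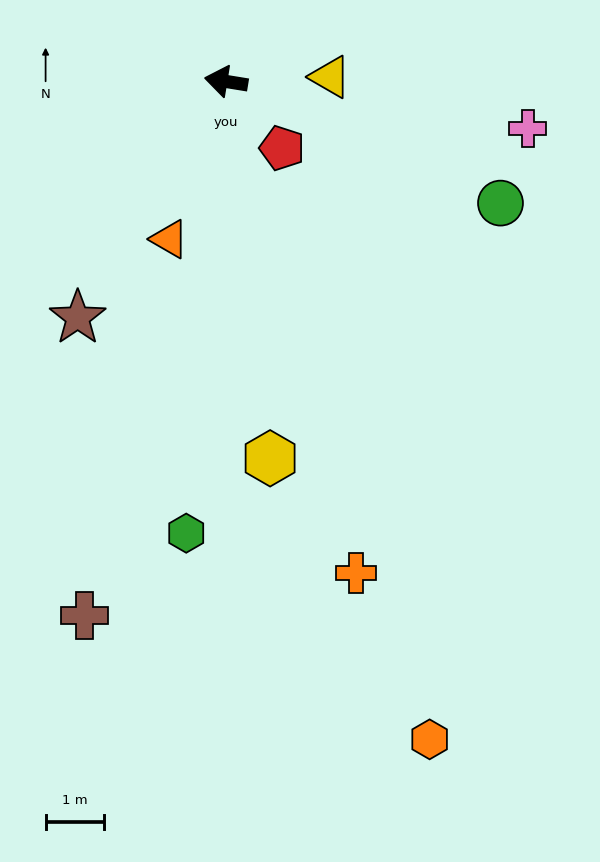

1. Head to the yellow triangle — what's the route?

turn right 168°, forward 1.8 m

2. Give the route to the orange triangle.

turn left 79°, forward 2.9 m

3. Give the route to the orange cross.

turn left 114°, forward 8.7 m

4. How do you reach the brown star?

turn left 67°, forward 4.8 m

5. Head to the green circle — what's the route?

turn left 165°, forward 5.1 m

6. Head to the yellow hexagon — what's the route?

turn left 106°, forward 6.5 m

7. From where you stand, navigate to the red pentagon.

turn left 139°, forward 1.5 m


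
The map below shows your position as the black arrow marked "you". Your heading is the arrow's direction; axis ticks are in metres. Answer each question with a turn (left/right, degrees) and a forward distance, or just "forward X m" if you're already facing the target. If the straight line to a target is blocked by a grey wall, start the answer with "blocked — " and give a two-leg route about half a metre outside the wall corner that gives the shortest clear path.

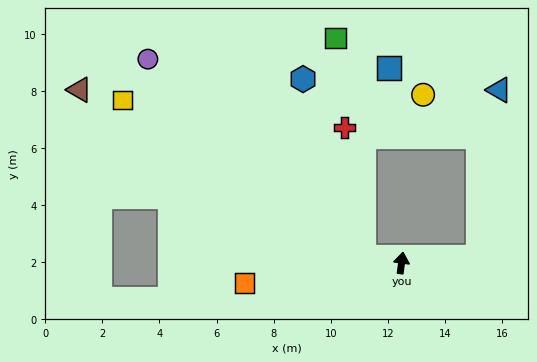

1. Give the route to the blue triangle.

blocked — turn right 78°, forward 2.7 m, then turn left 79°, forward 5.9 m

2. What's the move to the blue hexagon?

blocked — turn left 88°, forward 1.3 m, then turn right 61°, forward 6.6 m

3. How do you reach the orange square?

turn left 105°, forward 5.5 m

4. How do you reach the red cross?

blocked — turn left 88°, forward 1.3 m, then turn right 72°, forward 4.6 m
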